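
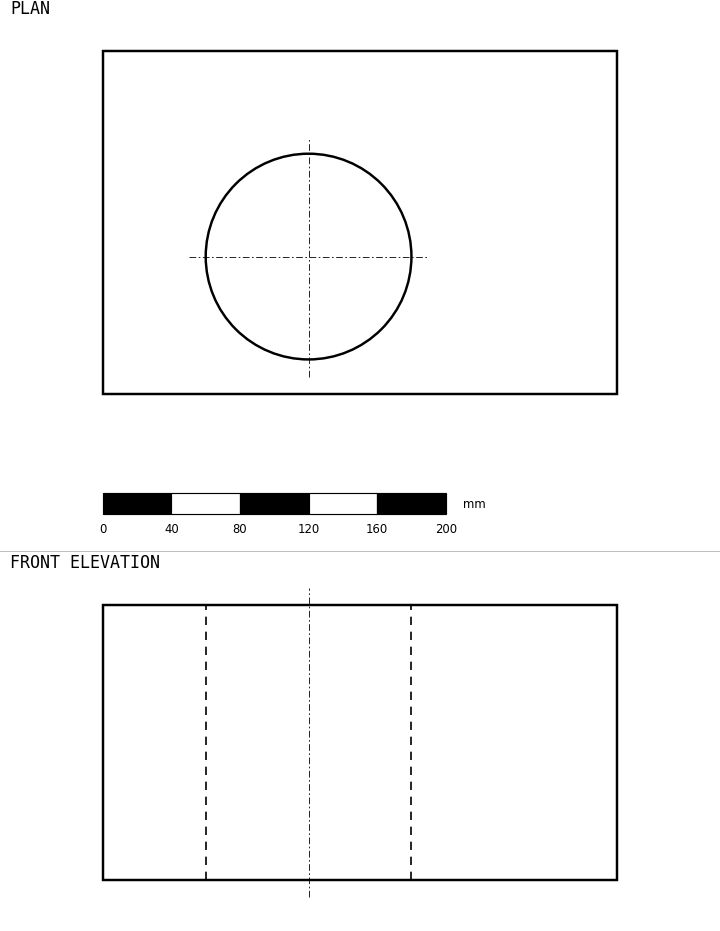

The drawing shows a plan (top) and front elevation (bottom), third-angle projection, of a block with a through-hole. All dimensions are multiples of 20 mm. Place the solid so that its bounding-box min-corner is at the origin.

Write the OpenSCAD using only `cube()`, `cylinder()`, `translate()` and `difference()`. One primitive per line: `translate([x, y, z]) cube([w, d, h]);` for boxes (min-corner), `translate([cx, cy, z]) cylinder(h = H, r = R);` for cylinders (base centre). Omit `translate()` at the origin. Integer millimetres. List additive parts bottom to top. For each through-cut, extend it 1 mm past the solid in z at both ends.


difference() {
  cube([300, 200, 160]);
  translate([120, 80, -1]) cylinder(h = 162, r = 60);
}


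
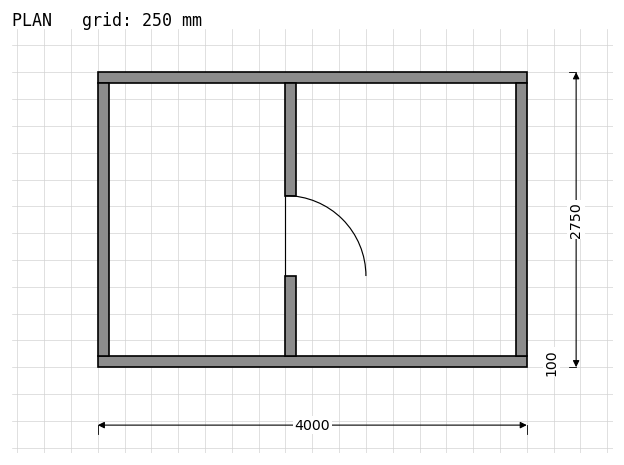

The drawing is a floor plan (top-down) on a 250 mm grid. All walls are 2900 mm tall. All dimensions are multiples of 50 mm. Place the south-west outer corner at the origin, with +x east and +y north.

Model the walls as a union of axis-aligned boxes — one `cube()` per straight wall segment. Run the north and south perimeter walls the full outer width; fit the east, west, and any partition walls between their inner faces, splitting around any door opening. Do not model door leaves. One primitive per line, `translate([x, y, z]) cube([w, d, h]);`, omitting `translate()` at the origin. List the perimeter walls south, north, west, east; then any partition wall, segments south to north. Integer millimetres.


cube([4000, 100, 2900]);
translate([0, 2650, 0]) cube([4000, 100, 2900]);
translate([0, 100, 0]) cube([100, 2550, 2900]);
translate([3900, 100, 0]) cube([100, 2550, 2900]);
translate([1750, 100, 0]) cube([100, 750, 2900]);
translate([1750, 1600, 0]) cube([100, 1050, 2900]);


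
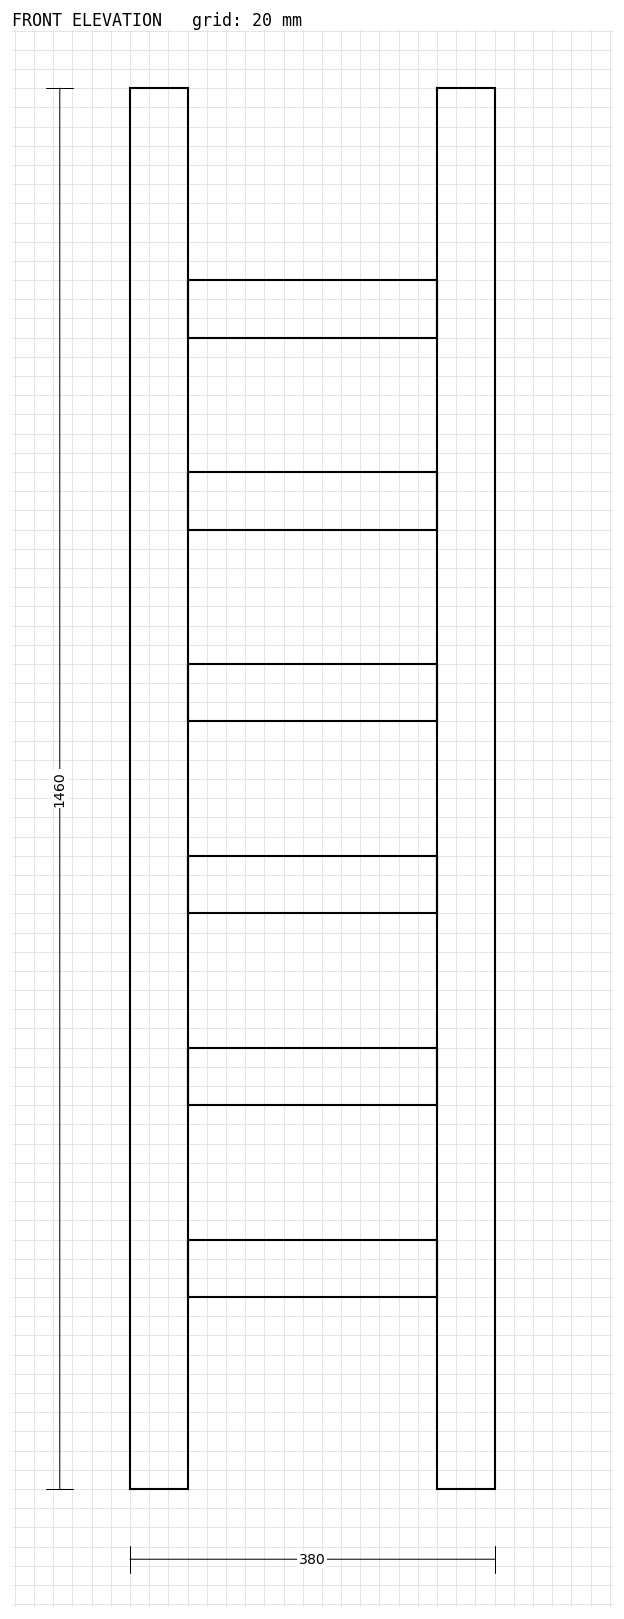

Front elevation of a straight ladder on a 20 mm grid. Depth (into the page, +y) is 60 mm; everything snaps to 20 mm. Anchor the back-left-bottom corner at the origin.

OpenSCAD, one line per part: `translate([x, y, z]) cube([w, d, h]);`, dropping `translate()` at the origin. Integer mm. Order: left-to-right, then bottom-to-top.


cube([60, 60, 1460]);
translate([60, 0, 200]) cube([260, 60, 60]);
translate([60, 0, 400]) cube([260, 60, 60]);
translate([60, 0, 600]) cube([260, 60, 60]);
translate([60, 0, 800]) cube([260, 60, 60]);
translate([60, 0, 1000]) cube([260, 60, 60]);
translate([60, 0, 1200]) cube([260, 60, 60]);
translate([320, 0, 0]) cube([60, 60, 1460]);


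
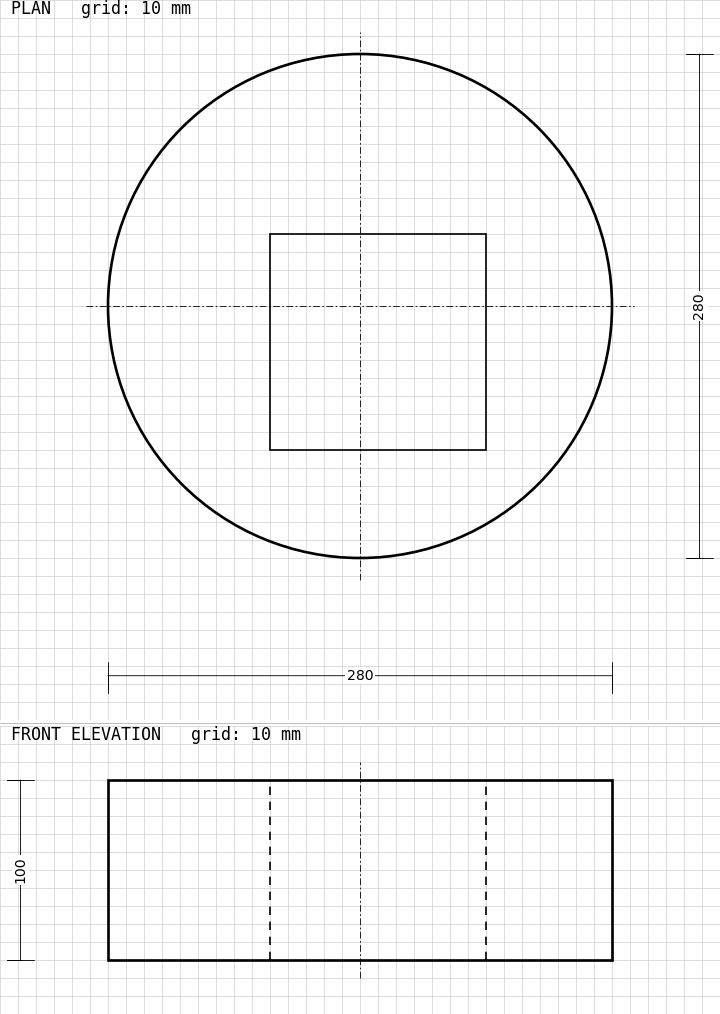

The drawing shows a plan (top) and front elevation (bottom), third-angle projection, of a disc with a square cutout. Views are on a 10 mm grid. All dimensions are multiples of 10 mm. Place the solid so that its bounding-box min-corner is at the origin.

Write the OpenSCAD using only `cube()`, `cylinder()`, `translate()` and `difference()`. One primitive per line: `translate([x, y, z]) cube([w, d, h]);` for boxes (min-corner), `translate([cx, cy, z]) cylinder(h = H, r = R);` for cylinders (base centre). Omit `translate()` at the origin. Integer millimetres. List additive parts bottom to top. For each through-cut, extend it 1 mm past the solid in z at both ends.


difference() {
  translate([140, 140, 0]) cylinder(h = 100, r = 140);
  translate([90, 60, -1]) cube([120, 120, 102]);
}


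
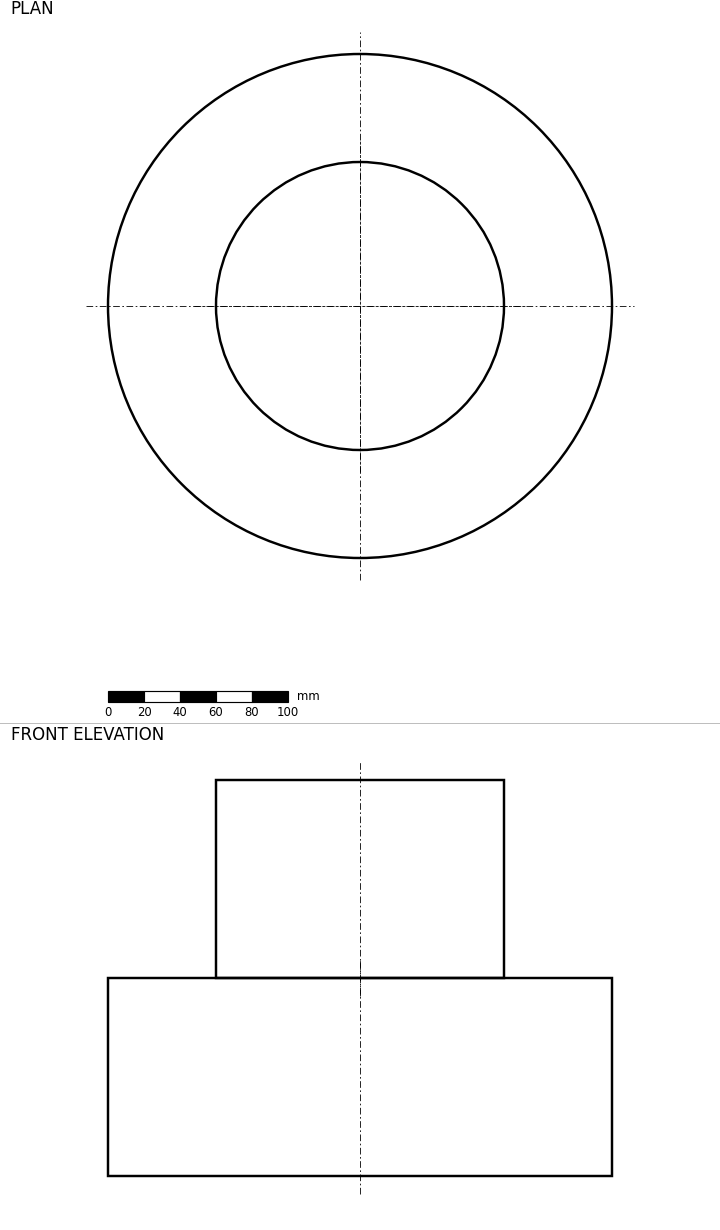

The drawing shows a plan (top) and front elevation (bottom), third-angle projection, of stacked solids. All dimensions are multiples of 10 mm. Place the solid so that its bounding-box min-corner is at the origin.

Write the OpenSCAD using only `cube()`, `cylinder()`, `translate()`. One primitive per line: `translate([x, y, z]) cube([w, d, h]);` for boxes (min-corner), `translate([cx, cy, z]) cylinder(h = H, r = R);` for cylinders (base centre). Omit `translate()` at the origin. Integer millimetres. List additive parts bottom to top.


translate([140, 140, 0]) cylinder(h = 110, r = 140);
translate([140, 140, 110]) cylinder(h = 110, r = 80);


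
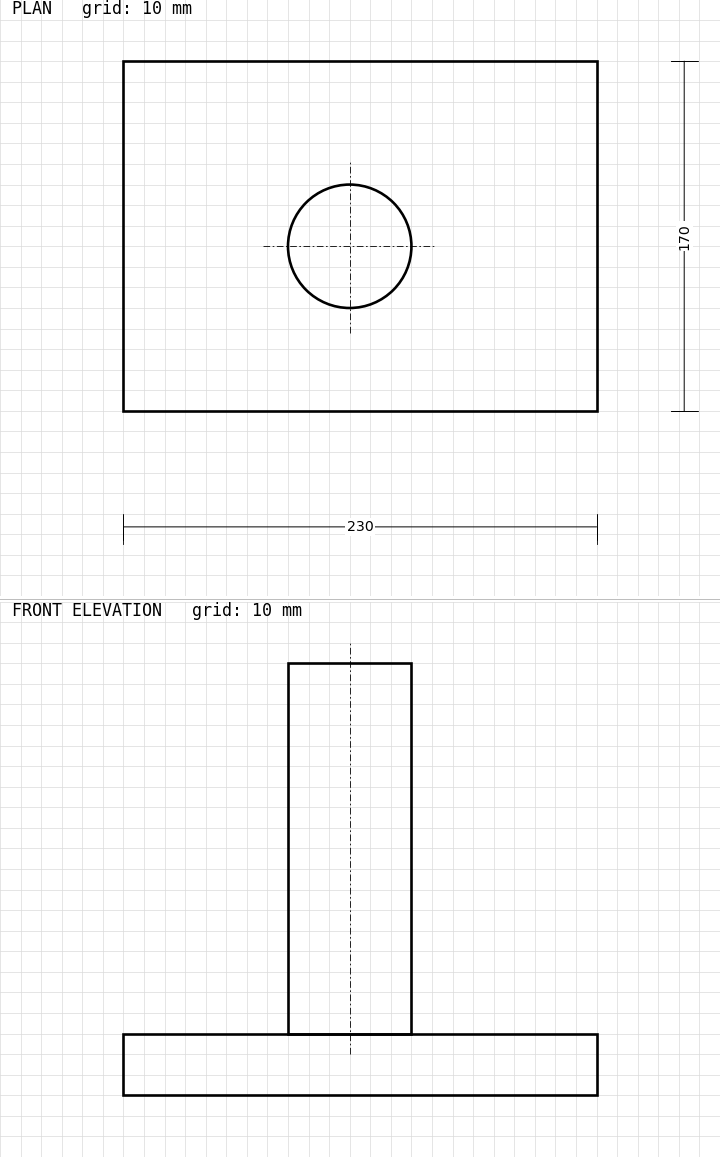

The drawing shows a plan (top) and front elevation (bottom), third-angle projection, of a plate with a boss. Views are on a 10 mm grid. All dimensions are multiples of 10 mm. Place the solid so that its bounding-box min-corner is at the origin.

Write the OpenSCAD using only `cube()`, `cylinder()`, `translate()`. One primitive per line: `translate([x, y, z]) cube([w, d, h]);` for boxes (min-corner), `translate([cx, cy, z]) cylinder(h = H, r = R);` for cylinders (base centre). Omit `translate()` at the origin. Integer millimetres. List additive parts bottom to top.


cube([230, 170, 30]);
translate([110, 80, 30]) cylinder(h = 180, r = 30);


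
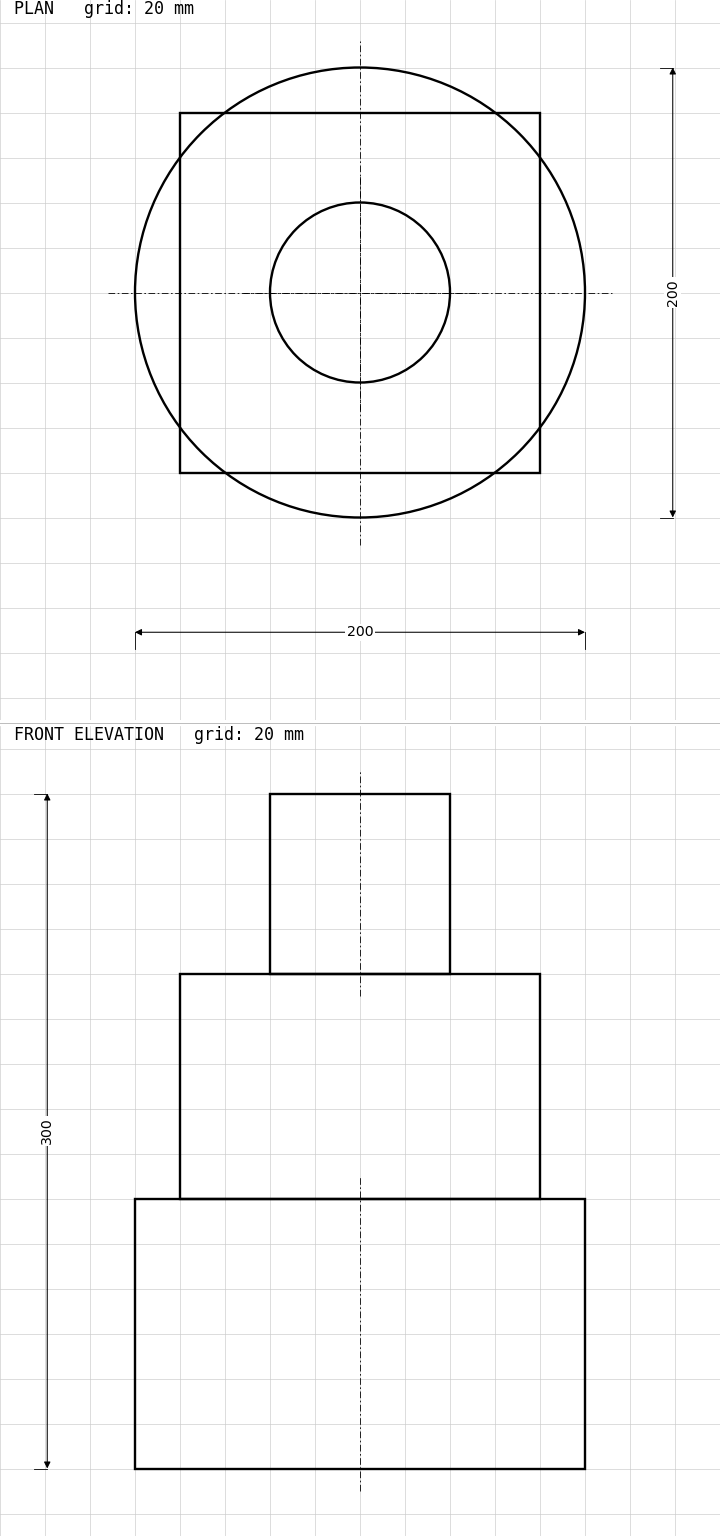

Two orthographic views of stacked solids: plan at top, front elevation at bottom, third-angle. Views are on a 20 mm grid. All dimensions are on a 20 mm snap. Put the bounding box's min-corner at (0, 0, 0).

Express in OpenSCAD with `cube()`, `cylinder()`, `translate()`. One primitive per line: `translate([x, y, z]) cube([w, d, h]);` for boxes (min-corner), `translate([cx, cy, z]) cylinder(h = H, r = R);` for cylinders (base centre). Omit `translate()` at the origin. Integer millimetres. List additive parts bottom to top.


translate([100, 100, 0]) cylinder(h = 120, r = 100);
translate([20, 20, 120]) cube([160, 160, 100]);
translate([100, 100, 220]) cylinder(h = 80, r = 40);


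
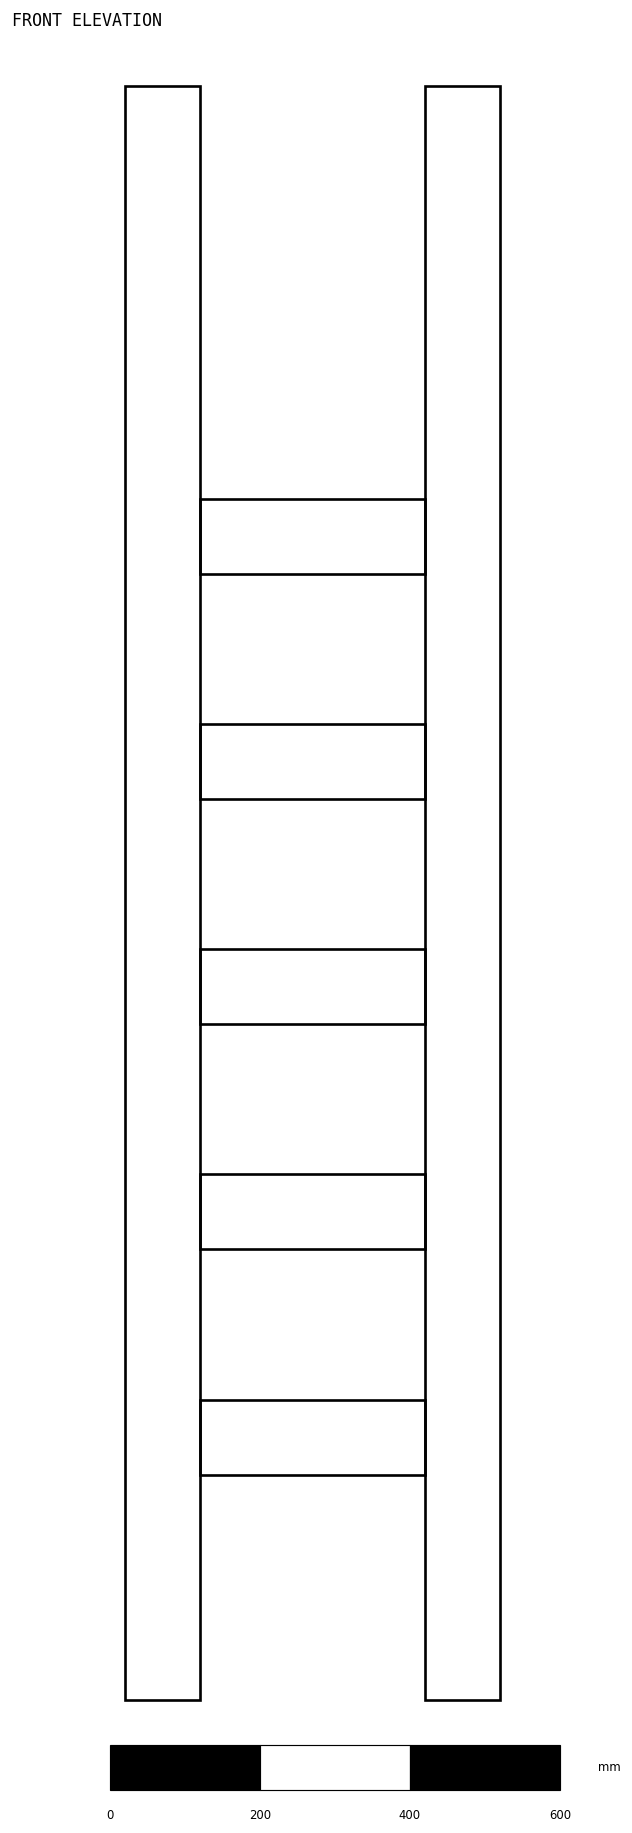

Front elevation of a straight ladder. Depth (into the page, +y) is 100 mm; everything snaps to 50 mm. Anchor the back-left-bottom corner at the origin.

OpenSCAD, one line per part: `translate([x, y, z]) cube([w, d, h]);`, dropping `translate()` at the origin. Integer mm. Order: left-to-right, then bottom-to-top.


cube([100, 100, 2150]);
translate([100, 0, 300]) cube([300, 100, 100]);
translate([100, 0, 600]) cube([300, 100, 100]);
translate([100, 0, 900]) cube([300, 100, 100]);
translate([100, 0, 1200]) cube([300, 100, 100]);
translate([100, 0, 1500]) cube([300, 100, 100]);
translate([400, 0, 0]) cube([100, 100, 2150]);


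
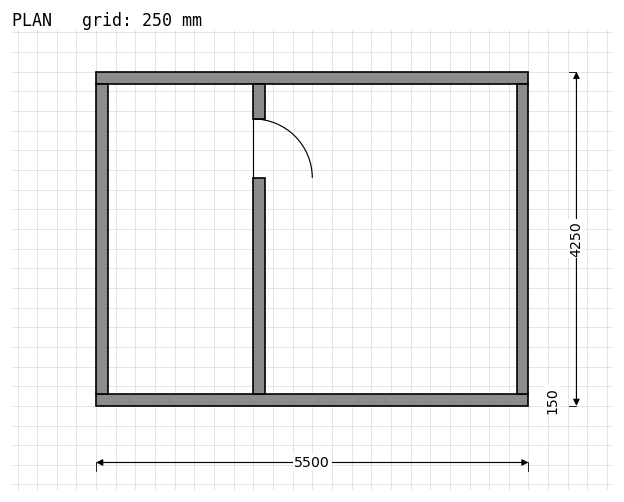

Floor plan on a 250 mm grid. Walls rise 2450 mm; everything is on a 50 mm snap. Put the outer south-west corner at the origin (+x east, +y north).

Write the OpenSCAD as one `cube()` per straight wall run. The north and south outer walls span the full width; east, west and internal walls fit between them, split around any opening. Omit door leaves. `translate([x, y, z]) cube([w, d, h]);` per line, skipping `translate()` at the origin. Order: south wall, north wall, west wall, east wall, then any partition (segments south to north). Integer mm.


cube([5500, 150, 2450]);
translate([0, 4100, 0]) cube([5500, 150, 2450]);
translate([0, 150, 0]) cube([150, 3950, 2450]);
translate([5350, 150, 0]) cube([150, 3950, 2450]);
translate([2000, 150, 0]) cube([150, 2750, 2450]);
translate([2000, 3650, 0]) cube([150, 450, 2450]);


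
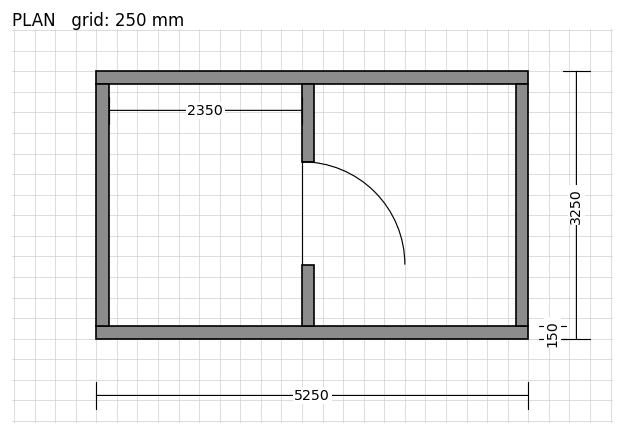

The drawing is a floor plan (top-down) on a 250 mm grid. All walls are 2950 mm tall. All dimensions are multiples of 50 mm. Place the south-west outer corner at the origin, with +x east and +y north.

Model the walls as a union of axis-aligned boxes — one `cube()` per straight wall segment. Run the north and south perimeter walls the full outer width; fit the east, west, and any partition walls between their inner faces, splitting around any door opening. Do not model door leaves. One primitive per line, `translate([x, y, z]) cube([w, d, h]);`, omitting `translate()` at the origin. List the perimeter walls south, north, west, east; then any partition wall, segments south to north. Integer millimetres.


cube([5250, 150, 2950]);
translate([0, 3100, 0]) cube([5250, 150, 2950]);
translate([0, 150, 0]) cube([150, 2950, 2950]);
translate([5100, 150, 0]) cube([150, 2950, 2950]);
translate([2500, 150, 0]) cube([150, 750, 2950]);
translate([2500, 2150, 0]) cube([150, 950, 2950]);


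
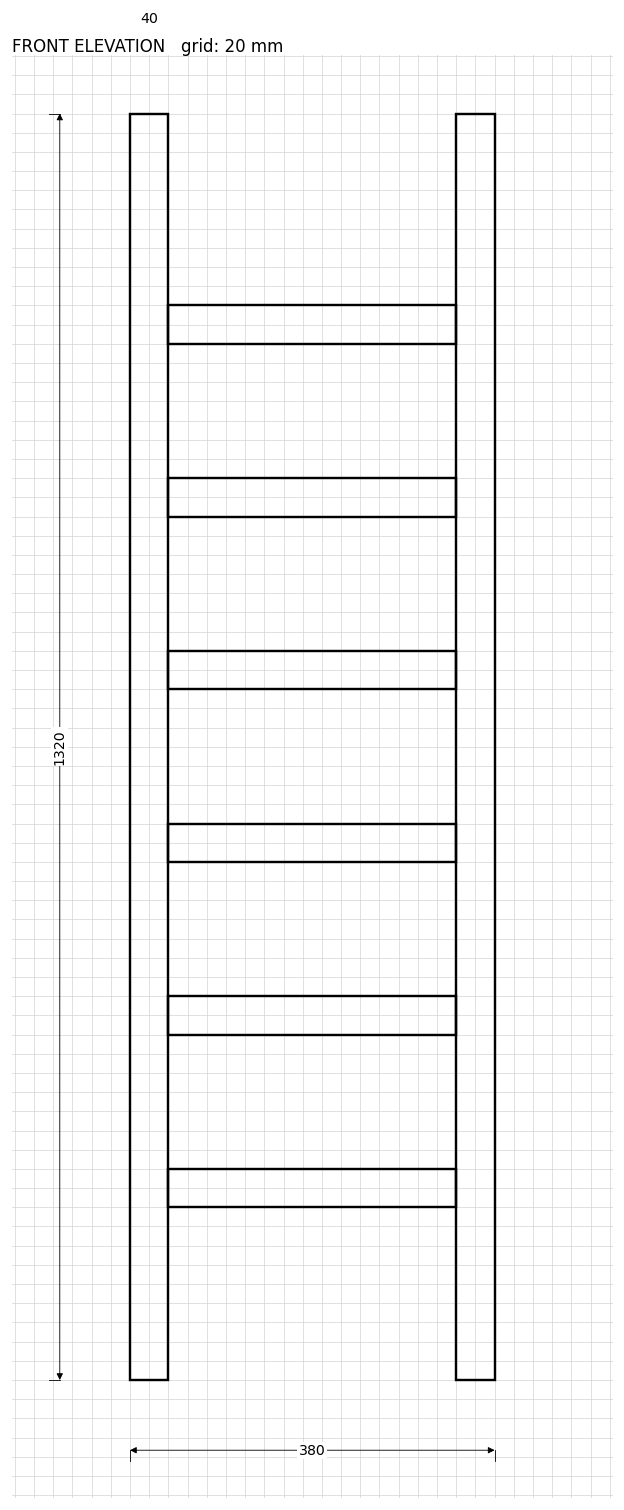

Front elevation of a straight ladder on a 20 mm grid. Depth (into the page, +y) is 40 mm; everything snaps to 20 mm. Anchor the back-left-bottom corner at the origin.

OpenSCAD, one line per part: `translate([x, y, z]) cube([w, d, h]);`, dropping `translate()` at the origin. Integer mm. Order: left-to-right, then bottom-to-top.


cube([40, 40, 1320]);
translate([40, 0, 180]) cube([300, 40, 40]);
translate([40, 0, 360]) cube([300, 40, 40]);
translate([40, 0, 540]) cube([300, 40, 40]);
translate([40, 0, 720]) cube([300, 40, 40]);
translate([40, 0, 900]) cube([300, 40, 40]);
translate([40, 0, 1080]) cube([300, 40, 40]);
translate([340, 0, 0]) cube([40, 40, 1320]);


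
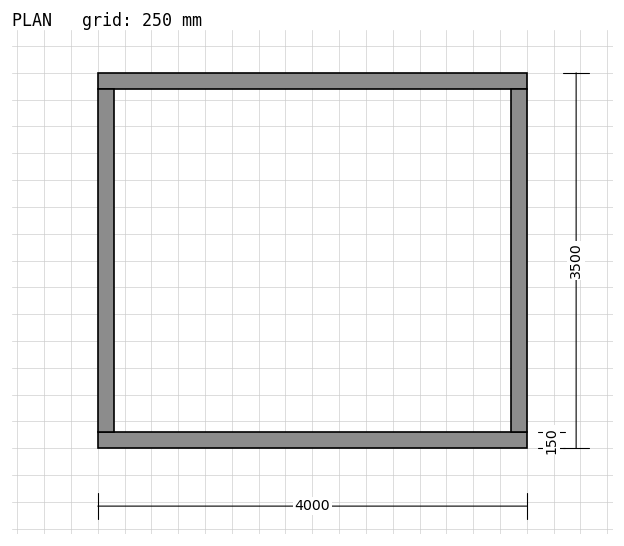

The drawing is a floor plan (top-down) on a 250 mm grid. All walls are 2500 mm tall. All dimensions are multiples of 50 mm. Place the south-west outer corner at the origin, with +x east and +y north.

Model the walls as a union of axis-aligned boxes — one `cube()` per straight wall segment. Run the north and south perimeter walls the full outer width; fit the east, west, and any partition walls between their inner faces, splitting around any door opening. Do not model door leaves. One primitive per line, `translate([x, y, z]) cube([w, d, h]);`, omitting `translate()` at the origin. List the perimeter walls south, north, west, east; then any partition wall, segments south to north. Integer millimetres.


cube([4000, 150, 2500]);
translate([0, 3350, 0]) cube([4000, 150, 2500]);
translate([0, 150, 0]) cube([150, 3200, 2500]);
translate([3850, 150, 0]) cube([150, 3200, 2500]);


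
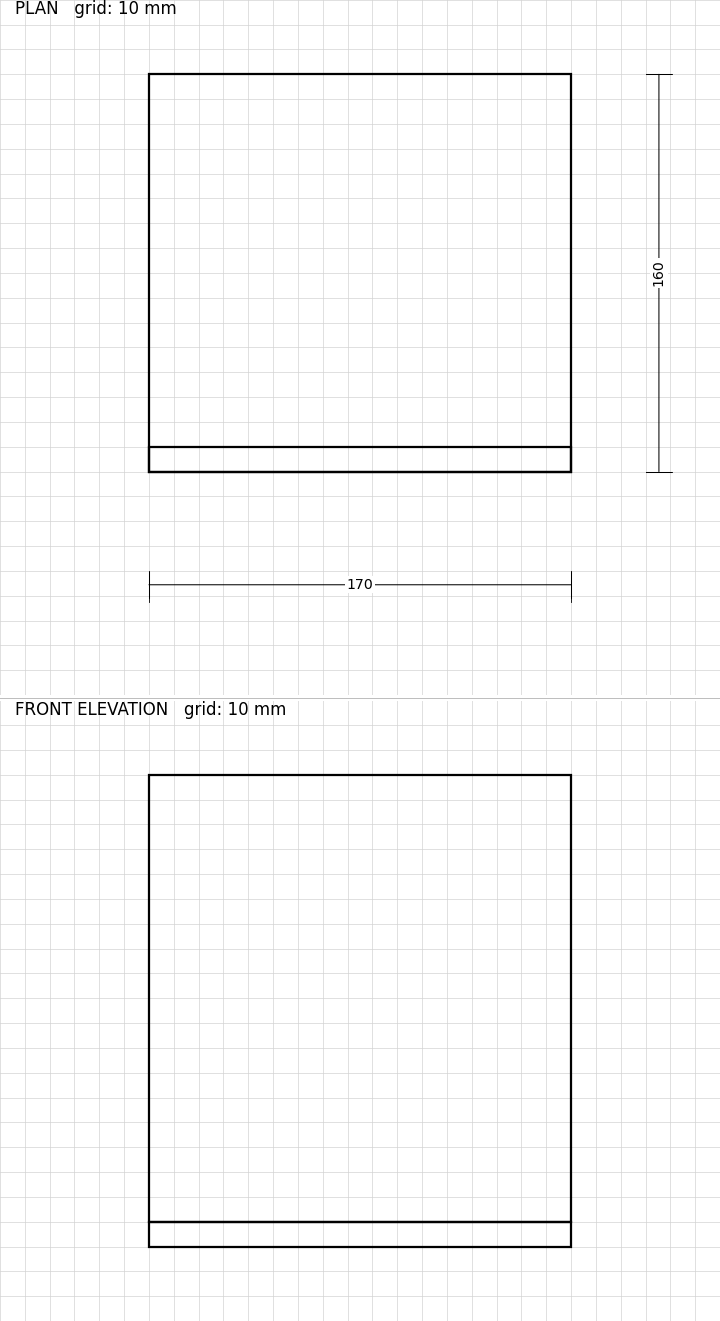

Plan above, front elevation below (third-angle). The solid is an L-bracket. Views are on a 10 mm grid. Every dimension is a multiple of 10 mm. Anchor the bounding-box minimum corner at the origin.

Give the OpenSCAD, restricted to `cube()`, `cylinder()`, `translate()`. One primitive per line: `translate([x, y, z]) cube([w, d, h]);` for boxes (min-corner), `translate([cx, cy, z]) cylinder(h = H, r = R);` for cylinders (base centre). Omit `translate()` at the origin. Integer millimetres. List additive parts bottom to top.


cube([170, 160, 10]);
translate([0, 0, 10]) cube([170, 10, 180]);


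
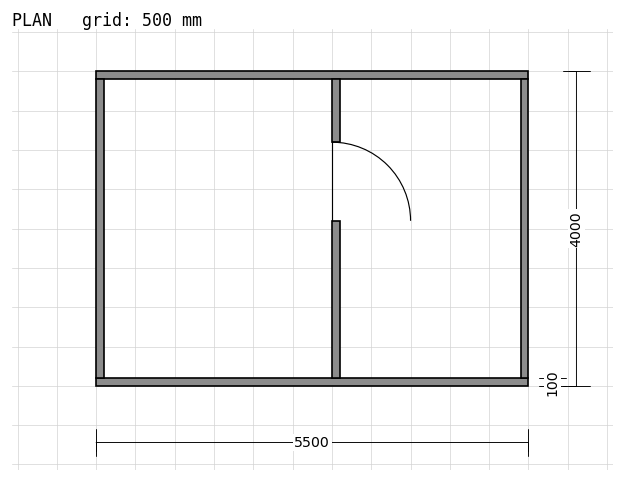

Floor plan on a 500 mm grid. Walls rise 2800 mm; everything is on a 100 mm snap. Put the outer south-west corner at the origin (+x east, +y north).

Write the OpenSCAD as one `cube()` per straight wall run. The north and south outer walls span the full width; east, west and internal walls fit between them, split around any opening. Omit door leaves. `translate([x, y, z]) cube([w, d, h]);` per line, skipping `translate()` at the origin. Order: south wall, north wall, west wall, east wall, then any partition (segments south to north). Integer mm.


cube([5500, 100, 2800]);
translate([0, 3900, 0]) cube([5500, 100, 2800]);
translate([0, 100, 0]) cube([100, 3800, 2800]);
translate([5400, 100, 0]) cube([100, 3800, 2800]);
translate([3000, 100, 0]) cube([100, 2000, 2800]);
translate([3000, 3100, 0]) cube([100, 800, 2800]);


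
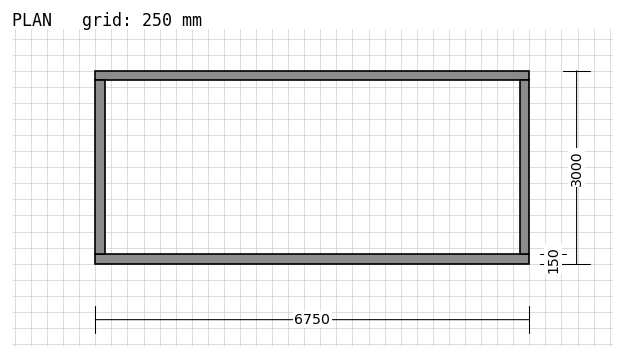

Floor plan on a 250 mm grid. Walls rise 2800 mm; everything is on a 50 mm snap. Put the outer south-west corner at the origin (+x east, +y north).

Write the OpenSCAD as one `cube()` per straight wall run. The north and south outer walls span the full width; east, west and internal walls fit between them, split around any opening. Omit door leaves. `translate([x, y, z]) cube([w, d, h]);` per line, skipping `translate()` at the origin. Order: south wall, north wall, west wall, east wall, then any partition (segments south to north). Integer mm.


cube([6750, 150, 2800]);
translate([0, 2850, 0]) cube([6750, 150, 2800]);
translate([0, 150, 0]) cube([150, 2700, 2800]);
translate([6600, 150, 0]) cube([150, 2700, 2800]);


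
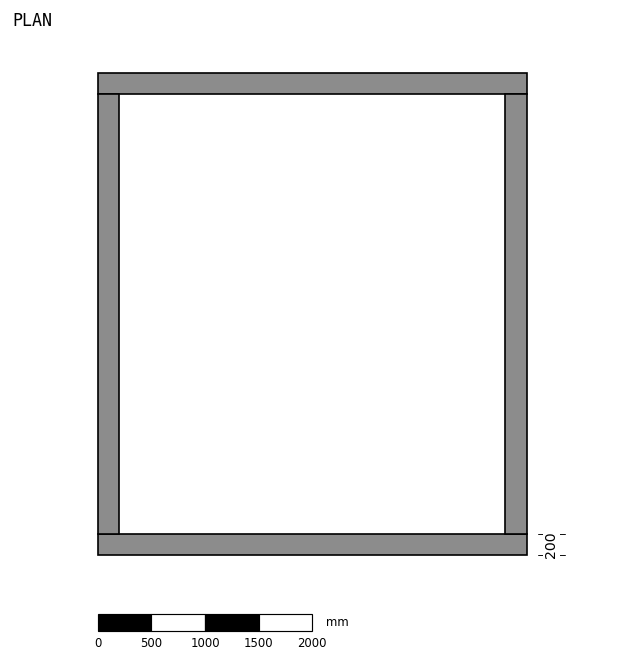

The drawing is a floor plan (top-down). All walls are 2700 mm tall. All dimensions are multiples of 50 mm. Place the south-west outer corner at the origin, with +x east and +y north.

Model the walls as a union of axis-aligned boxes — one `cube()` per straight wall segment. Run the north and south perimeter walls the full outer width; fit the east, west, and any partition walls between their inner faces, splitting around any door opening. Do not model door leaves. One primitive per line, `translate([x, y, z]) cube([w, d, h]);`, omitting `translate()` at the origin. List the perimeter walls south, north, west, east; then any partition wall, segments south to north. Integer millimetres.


cube([4000, 200, 2700]);
translate([0, 4300, 0]) cube([4000, 200, 2700]);
translate([0, 200, 0]) cube([200, 4100, 2700]);
translate([3800, 200, 0]) cube([200, 4100, 2700]);


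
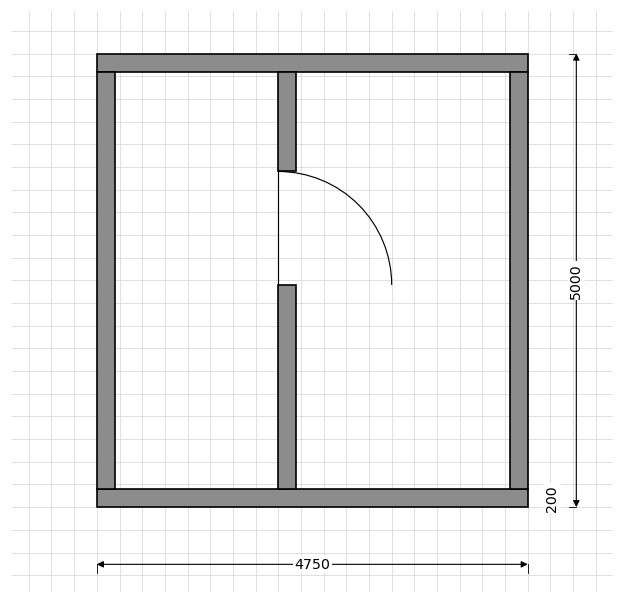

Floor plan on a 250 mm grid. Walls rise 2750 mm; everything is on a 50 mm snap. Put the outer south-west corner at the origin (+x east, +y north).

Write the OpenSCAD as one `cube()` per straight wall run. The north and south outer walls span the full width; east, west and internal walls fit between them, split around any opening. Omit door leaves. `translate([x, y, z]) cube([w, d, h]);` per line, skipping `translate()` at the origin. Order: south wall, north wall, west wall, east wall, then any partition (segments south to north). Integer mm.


cube([4750, 200, 2750]);
translate([0, 4800, 0]) cube([4750, 200, 2750]);
translate([0, 200, 0]) cube([200, 4600, 2750]);
translate([4550, 200, 0]) cube([200, 4600, 2750]);
translate([2000, 200, 0]) cube([200, 2250, 2750]);
translate([2000, 3700, 0]) cube([200, 1100, 2750]);


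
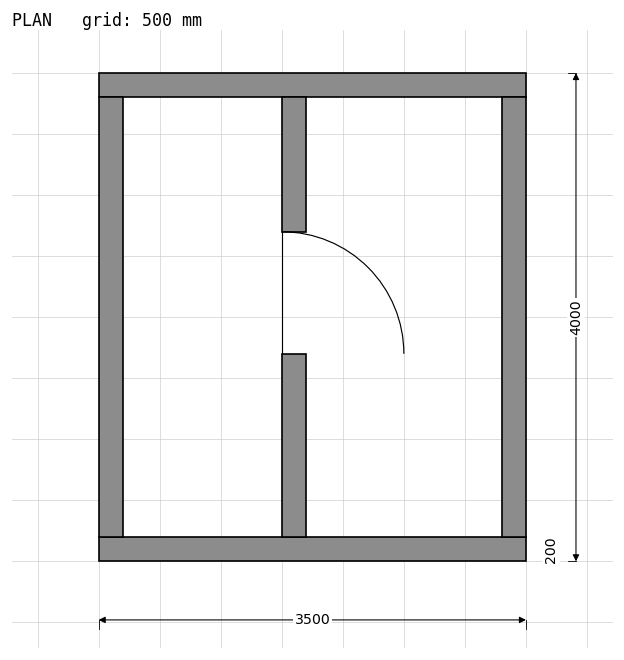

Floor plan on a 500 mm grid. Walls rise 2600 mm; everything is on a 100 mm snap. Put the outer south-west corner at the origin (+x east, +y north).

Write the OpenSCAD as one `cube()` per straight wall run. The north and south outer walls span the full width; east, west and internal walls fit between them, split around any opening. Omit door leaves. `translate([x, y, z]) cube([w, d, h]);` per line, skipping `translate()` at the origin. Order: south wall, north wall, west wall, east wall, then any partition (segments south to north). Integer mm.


cube([3500, 200, 2600]);
translate([0, 3800, 0]) cube([3500, 200, 2600]);
translate([0, 200, 0]) cube([200, 3600, 2600]);
translate([3300, 200, 0]) cube([200, 3600, 2600]);
translate([1500, 200, 0]) cube([200, 1500, 2600]);
translate([1500, 2700, 0]) cube([200, 1100, 2600]);


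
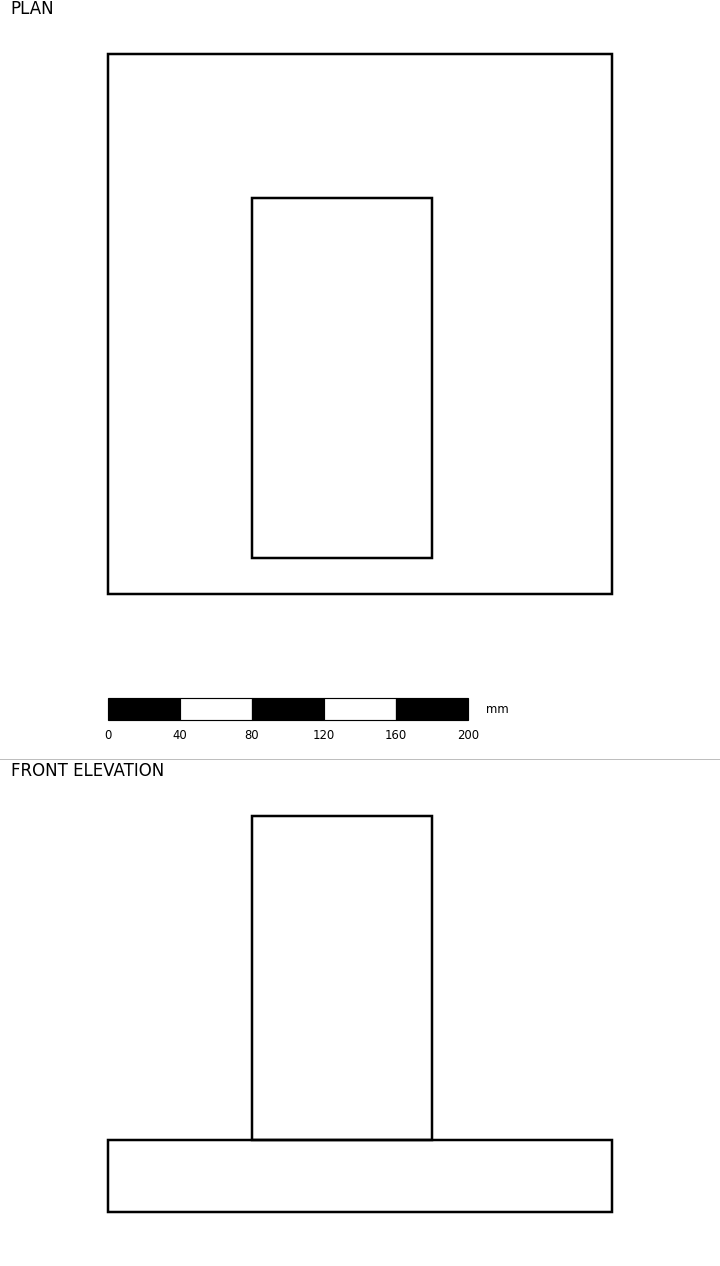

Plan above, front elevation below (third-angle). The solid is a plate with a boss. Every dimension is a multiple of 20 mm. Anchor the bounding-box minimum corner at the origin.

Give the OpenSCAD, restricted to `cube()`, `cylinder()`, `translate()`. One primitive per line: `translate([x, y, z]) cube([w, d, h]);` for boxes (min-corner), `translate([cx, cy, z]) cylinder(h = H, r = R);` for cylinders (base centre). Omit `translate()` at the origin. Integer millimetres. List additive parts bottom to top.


cube([280, 300, 40]);
translate([80, 20, 40]) cube([100, 200, 180]);


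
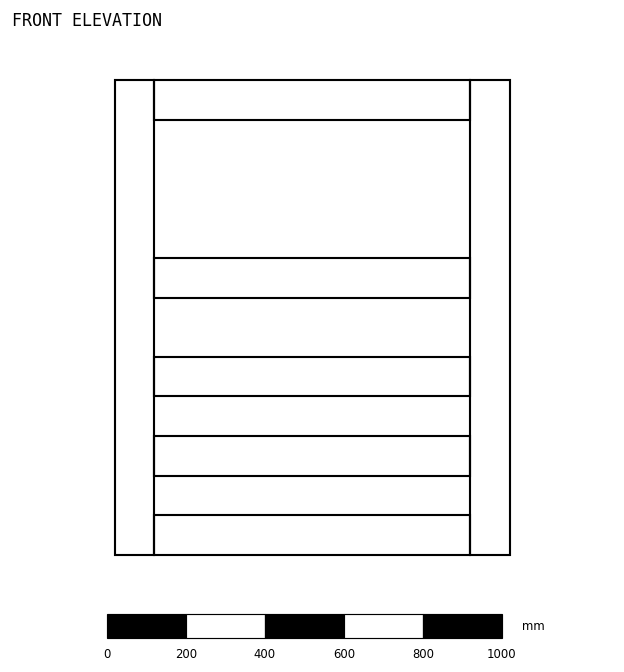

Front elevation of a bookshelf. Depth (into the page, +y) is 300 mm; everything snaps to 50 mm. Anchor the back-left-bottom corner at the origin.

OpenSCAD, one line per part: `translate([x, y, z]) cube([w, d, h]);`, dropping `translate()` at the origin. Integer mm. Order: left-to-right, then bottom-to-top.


cube([100, 300, 1200]);
translate([100, 0, 0]) cube([800, 300, 100]);
translate([100, 0, 200]) cube([800, 300, 100]);
translate([100, 0, 400]) cube([800, 300, 100]);
translate([100, 0, 650]) cube([800, 300, 100]);
translate([100, 0, 1100]) cube([800, 300, 100]);
translate([900, 0, 0]) cube([100, 300, 1200]);


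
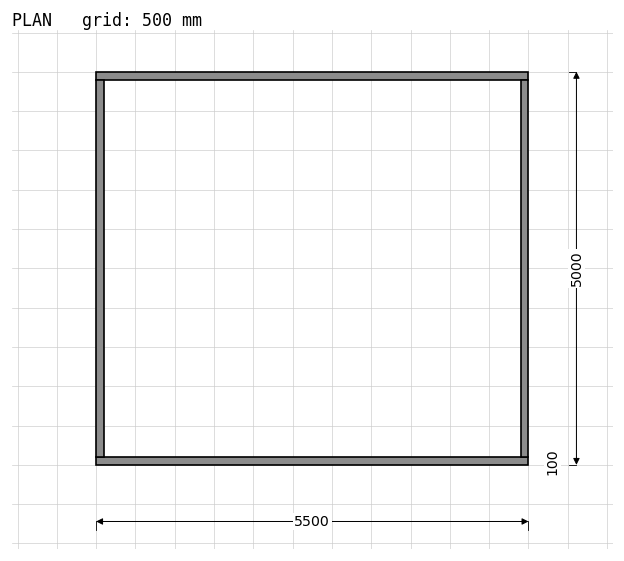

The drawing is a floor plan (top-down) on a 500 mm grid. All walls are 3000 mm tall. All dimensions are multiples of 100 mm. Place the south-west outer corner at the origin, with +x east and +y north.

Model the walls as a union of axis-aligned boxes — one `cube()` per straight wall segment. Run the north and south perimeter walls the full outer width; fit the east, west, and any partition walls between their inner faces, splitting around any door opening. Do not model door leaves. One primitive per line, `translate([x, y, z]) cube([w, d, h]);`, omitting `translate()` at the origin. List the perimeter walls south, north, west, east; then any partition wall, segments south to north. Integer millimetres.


cube([5500, 100, 3000]);
translate([0, 4900, 0]) cube([5500, 100, 3000]);
translate([0, 100, 0]) cube([100, 4800, 3000]);
translate([5400, 100, 0]) cube([100, 4800, 3000]);


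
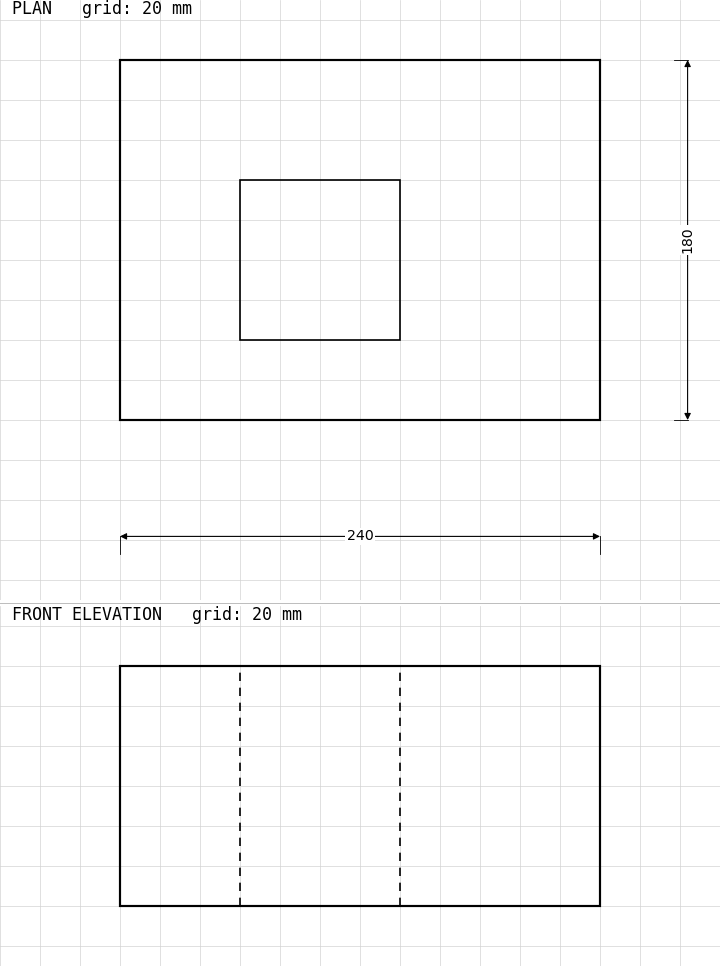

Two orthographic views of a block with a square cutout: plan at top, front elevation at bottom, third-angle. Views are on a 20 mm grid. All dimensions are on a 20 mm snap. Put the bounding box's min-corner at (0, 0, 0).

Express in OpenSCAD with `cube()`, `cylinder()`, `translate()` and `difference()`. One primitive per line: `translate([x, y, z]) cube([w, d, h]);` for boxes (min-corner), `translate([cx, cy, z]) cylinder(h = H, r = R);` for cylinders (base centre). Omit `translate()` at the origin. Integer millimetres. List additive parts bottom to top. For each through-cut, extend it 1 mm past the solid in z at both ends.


difference() {
  cube([240, 180, 120]);
  translate([60, 40, -1]) cube([80, 80, 122]);
}


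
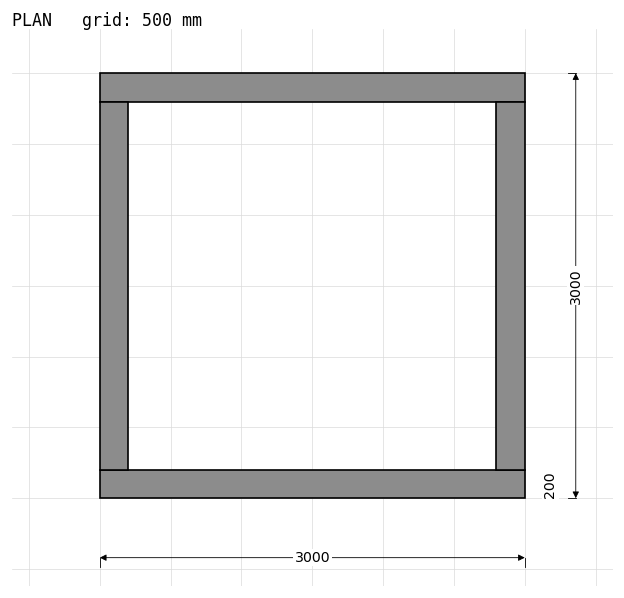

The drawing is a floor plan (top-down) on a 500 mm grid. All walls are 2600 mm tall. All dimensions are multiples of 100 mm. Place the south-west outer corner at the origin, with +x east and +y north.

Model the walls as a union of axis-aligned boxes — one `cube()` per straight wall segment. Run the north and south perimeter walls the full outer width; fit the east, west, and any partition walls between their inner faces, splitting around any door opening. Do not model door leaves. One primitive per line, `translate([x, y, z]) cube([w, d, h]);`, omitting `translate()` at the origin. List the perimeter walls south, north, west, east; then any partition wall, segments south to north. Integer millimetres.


cube([3000, 200, 2600]);
translate([0, 2800, 0]) cube([3000, 200, 2600]);
translate([0, 200, 0]) cube([200, 2600, 2600]);
translate([2800, 200, 0]) cube([200, 2600, 2600]);


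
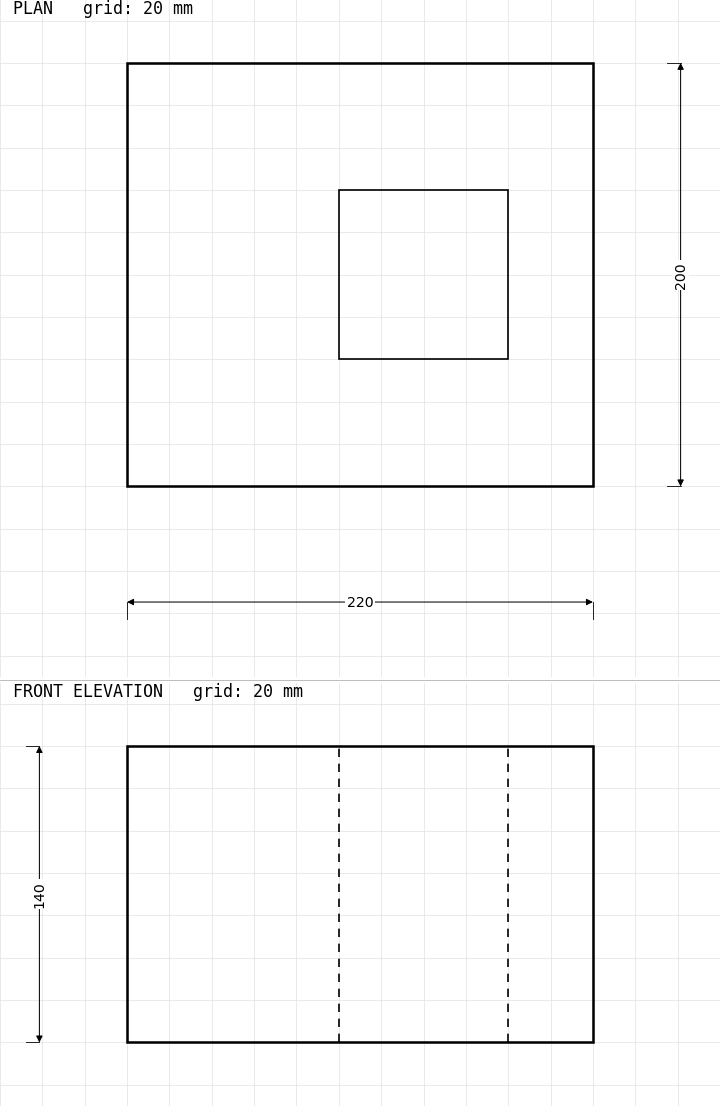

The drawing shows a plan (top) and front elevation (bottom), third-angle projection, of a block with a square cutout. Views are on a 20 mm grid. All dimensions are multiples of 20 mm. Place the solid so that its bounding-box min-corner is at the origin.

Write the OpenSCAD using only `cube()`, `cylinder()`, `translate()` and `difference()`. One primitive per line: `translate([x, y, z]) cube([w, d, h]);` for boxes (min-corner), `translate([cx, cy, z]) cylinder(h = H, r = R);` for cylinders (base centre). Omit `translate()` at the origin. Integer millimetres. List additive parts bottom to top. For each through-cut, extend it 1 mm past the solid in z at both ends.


difference() {
  cube([220, 200, 140]);
  translate([100, 60, -1]) cube([80, 80, 142]);
}


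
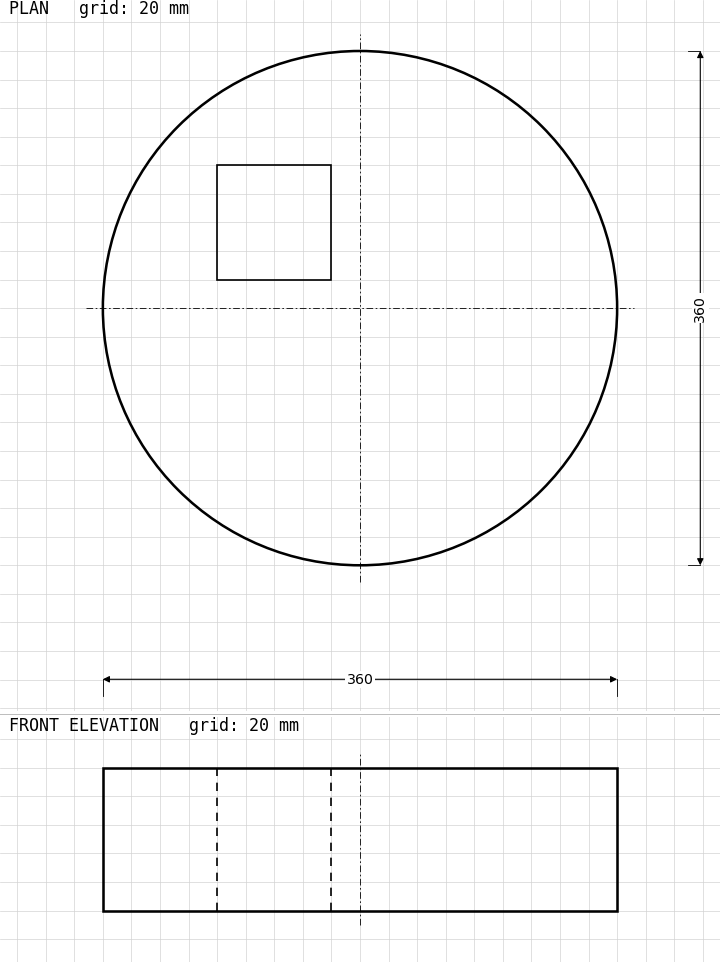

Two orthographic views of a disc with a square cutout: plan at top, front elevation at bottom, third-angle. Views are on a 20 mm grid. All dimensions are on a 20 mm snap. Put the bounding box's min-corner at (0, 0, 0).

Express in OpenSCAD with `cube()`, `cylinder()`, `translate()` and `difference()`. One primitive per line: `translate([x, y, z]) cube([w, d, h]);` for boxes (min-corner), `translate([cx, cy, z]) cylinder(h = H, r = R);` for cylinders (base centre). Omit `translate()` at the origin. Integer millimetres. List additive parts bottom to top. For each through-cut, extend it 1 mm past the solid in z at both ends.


difference() {
  translate([180, 180, 0]) cylinder(h = 100, r = 180);
  translate([80, 200, -1]) cube([80, 80, 102]);
}


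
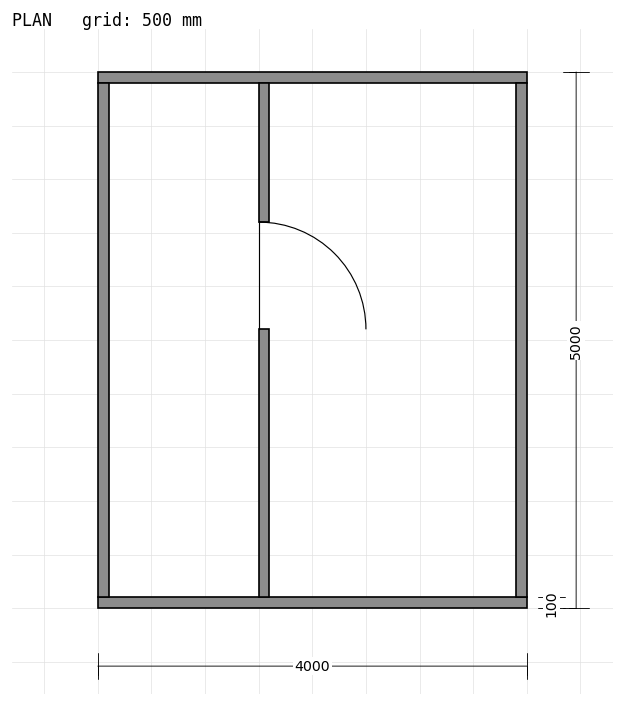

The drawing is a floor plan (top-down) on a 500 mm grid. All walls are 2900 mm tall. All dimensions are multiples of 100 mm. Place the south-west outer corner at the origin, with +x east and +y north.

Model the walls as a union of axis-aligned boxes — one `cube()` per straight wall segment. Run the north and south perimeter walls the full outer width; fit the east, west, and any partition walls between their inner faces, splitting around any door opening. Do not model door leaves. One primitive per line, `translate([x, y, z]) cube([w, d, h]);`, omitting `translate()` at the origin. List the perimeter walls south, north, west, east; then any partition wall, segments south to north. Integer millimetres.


cube([4000, 100, 2900]);
translate([0, 4900, 0]) cube([4000, 100, 2900]);
translate([0, 100, 0]) cube([100, 4800, 2900]);
translate([3900, 100, 0]) cube([100, 4800, 2900]);
translate([1500, 100, 0]) cube([100, 2500, 2900]);
translate([1500, 3600, 0]) cube([100, 1300, 2900]);


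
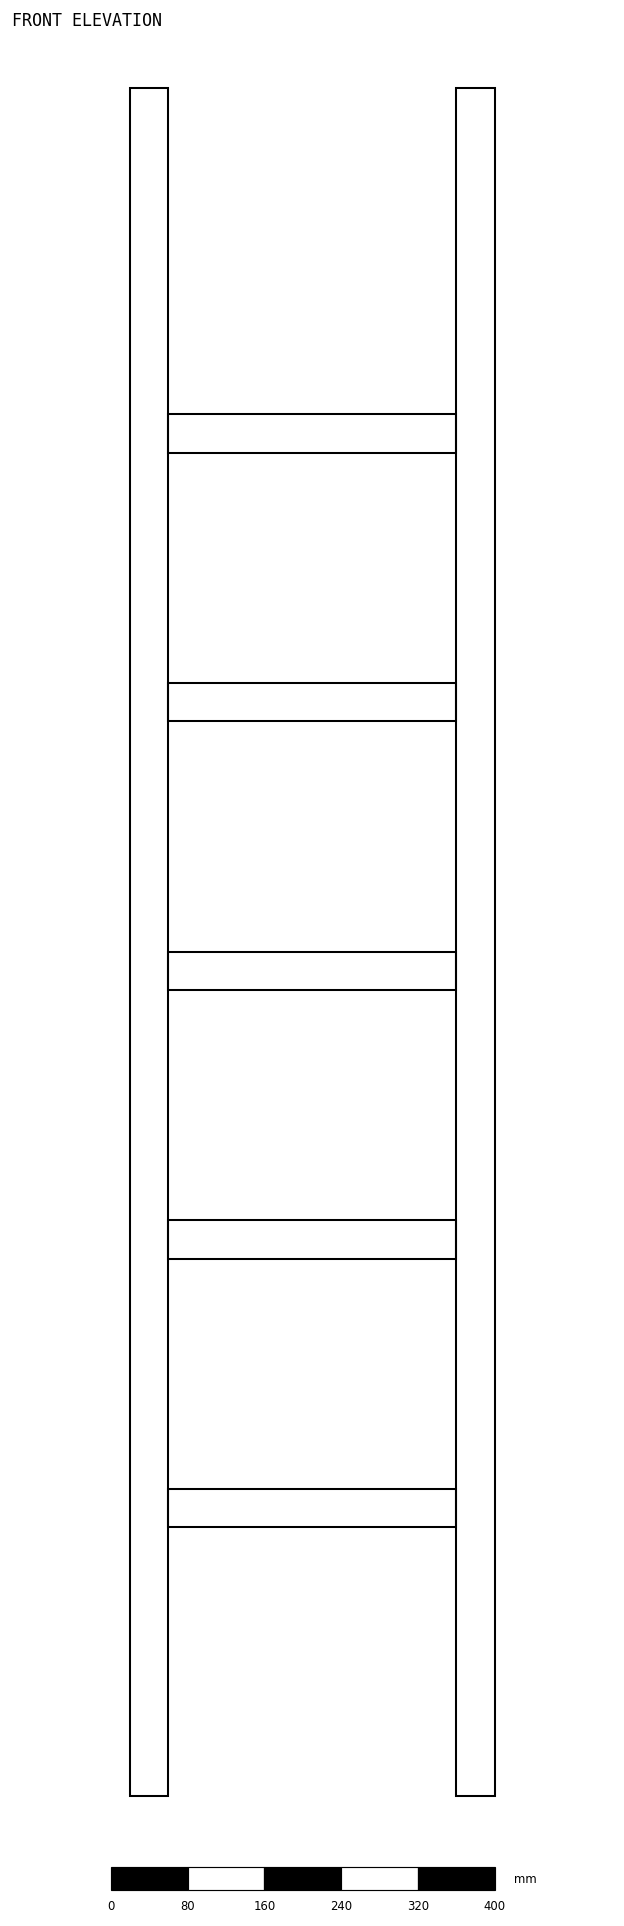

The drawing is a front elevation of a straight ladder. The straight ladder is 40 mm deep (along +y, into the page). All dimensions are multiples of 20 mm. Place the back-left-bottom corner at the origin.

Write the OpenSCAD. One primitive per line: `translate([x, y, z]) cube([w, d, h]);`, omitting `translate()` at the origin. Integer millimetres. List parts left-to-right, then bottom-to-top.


cube([40, 40, 1780]);
translate([40, 0, 280]) cube([300, 40, 40]);
translate([40, 0, 560]) cube([300, 40, 40]);
translate([40, 0, 840]) cube([300, 40, 40]);
translate([40, 0, 1120]) cube([300, 40, 40]);
translate([40, 0, 1400]) cube([300, 40, 40]);
translate([340, 0, 0]) cube([40, 40, 1780]);


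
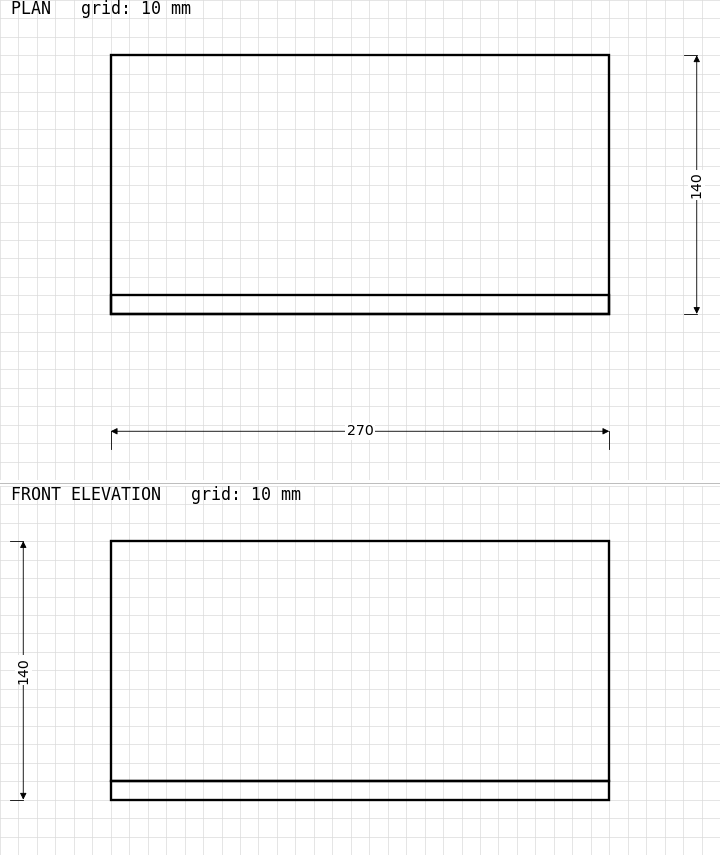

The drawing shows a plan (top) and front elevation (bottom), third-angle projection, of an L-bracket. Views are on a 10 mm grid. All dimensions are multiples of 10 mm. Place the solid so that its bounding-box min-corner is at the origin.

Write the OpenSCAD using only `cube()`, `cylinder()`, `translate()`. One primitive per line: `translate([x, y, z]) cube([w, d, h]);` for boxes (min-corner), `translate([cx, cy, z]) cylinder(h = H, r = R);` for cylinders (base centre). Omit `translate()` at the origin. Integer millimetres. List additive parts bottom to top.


cube([270, 140, 10]);
translate([0, 0, 10]) cube([270, 10, 130]);


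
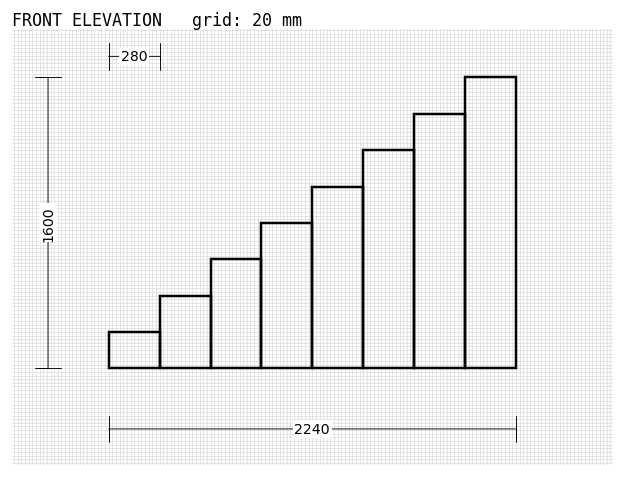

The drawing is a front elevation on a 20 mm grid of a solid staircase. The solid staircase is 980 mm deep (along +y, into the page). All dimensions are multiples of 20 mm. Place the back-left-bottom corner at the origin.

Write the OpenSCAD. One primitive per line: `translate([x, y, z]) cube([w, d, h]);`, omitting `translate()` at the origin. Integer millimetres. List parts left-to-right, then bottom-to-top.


cube([280, 980, 200]);
translate([280, 0, 0]) cube([280, 980, 400]);
translate([560, 0, 0]) cube([280, 980, 600]);
translate([840, 0, 0]) cube([280, 980, 800]);
translate([1120, 0, 0]) cube([280, 980, 1000]);
translate([1400, 0, 0]) cube([280, 980, 1200]);
translate([1680, 0, 0]) cube([280, 980, 1400]);
translate([1960, 0, 0]) cube([280, 980, 1600]);


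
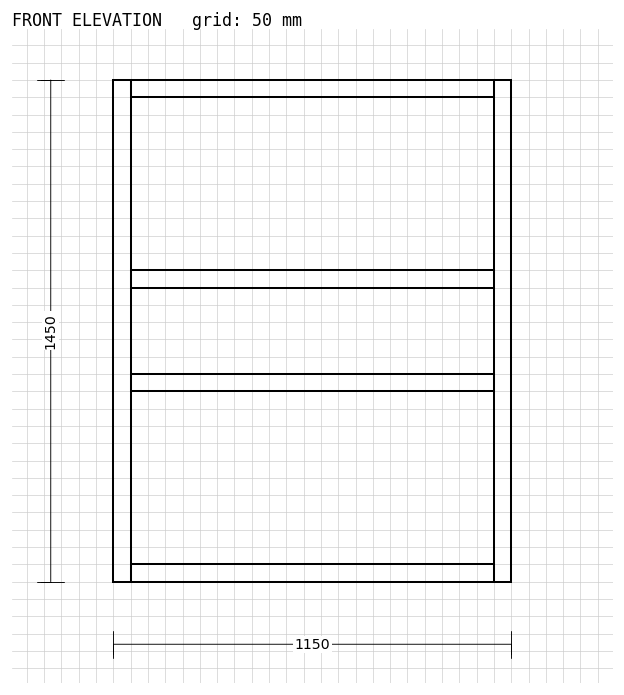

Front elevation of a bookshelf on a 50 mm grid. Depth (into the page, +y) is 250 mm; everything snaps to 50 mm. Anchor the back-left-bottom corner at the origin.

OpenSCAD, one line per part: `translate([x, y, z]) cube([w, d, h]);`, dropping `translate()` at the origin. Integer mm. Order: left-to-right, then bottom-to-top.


cube([50, 250, 1450]);
translate([50, 0, 0]) cube([1050, 250, 50]);
translate([50, 0, 550]) cube([1050, 250, 50]);
translate([50, 0, 850]) cube([1050, 250, 50]);
translate([50, 0, 1400]) cube([1050, 250, 50]);
translate([1100, 0, 0]) cube([50, 250, 1450]);


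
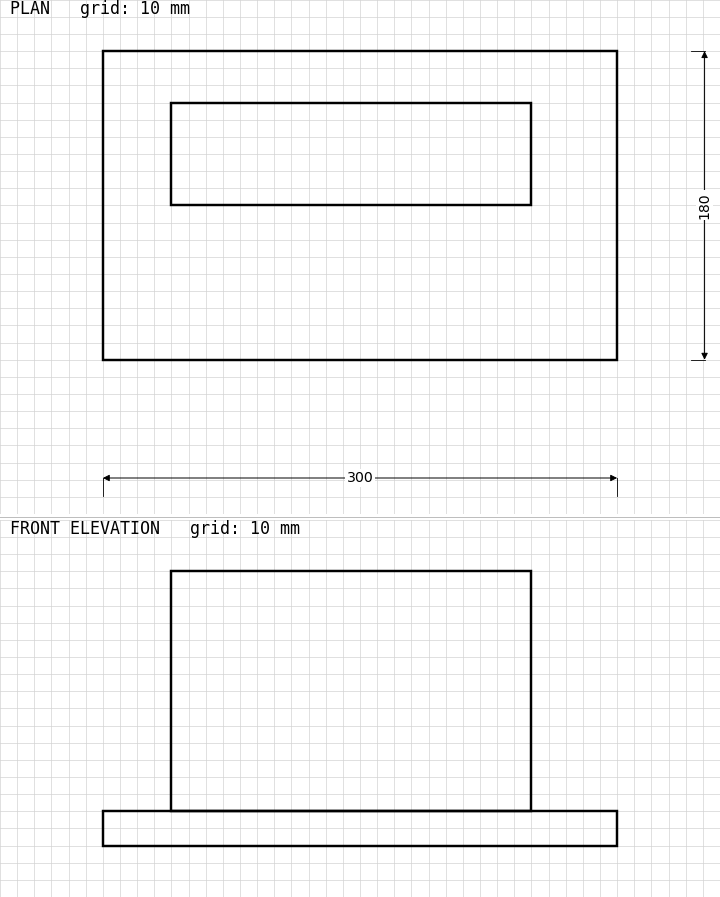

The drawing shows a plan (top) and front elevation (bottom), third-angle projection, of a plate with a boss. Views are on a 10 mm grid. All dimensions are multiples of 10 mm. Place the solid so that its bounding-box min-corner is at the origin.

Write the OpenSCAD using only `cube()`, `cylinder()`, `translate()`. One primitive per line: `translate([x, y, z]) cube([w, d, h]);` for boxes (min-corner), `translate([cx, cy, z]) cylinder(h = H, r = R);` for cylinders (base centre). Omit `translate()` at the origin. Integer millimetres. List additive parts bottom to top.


cube([300, 180, 20]);
translate([40, 90, 20]) cube([210, 60, 140]);


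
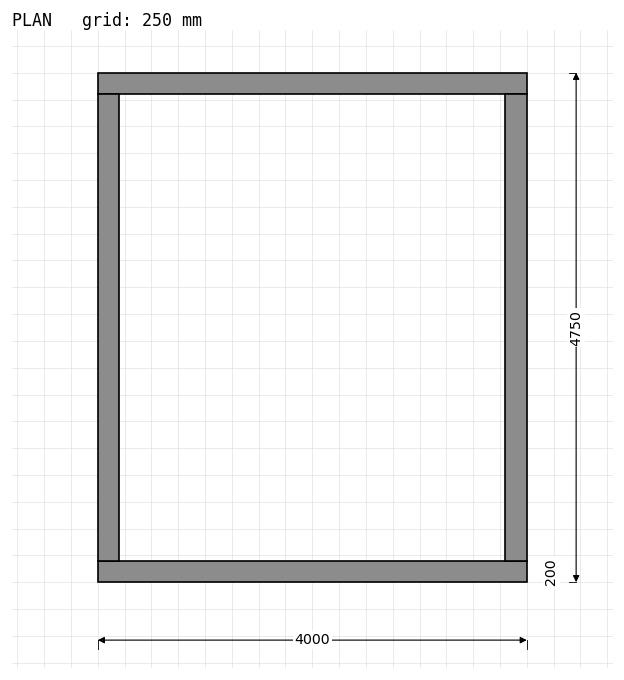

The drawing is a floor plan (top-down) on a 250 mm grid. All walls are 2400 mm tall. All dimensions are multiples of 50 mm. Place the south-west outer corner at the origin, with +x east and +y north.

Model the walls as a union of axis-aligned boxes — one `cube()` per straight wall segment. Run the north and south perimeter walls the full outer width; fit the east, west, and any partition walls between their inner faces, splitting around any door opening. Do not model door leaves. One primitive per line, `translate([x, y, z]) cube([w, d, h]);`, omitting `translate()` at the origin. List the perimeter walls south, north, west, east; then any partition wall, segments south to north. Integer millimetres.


cube([4000, 200, 2400]);
translate([0, 4550, 0]) cube([4000, 200, 2400]);
translate([0, 200, 0]) cube([200, 4350, 2400]);
translate([3800, 200, 0]) cube([200, 4350, 2400]);


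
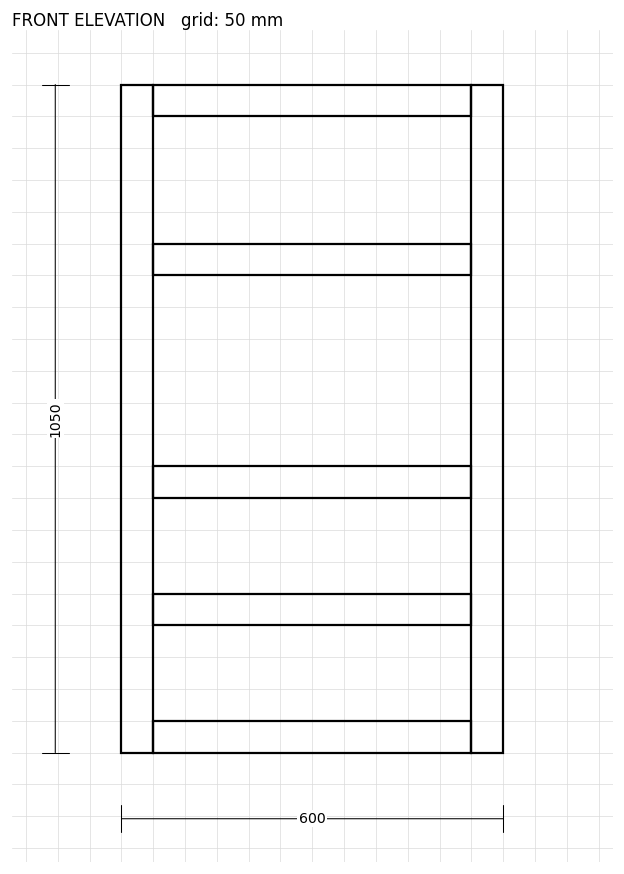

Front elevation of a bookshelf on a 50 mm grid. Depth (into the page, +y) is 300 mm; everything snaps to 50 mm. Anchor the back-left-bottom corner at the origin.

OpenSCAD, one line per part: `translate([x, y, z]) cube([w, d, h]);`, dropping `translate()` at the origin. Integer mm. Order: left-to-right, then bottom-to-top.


cube([50, 300, 1050]);
translate([50, 0, 0]) cube([500, 300, 50]);
translate([50, 0, 200]) cube([500, 300, 50]);
translate([50, 0, 400]) cube([500, 300, 50]);
translate([50, 0, 750]) cube([500, 300, 50]);
translate([50, 0, 1000]) cube([500, 300, 50]);
translate([550, 0, 0]) cube([50, 300, 1050]);


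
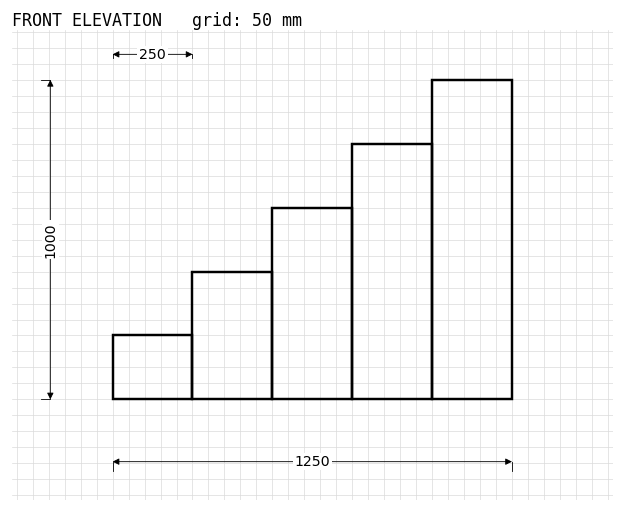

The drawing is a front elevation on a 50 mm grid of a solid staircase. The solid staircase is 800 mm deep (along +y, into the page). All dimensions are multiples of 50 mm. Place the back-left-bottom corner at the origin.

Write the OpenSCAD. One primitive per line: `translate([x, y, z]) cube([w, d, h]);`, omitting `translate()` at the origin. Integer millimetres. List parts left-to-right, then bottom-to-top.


cube([250, 800, 200]);
translate([250, 0, 0]) cube([250, 800, 400]);
translate([500, 0, 0]) cube([250, 800, 600]);
translate([750, 0, 0]) cube([250, 800, 800]);
translate([1000, 0, 0]) cube([250, 800, 1000]);


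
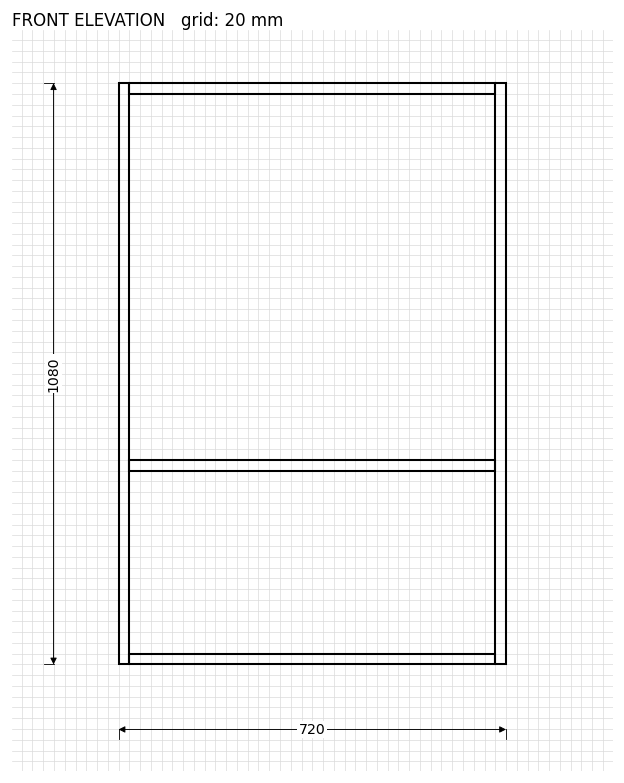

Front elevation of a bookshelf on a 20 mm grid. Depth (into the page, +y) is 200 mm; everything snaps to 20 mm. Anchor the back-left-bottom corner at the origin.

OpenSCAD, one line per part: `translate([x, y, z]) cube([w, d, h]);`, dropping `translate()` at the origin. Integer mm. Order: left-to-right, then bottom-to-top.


cube([20, 200, 1080]);
translate([20, 0, 0]) cube([680, 200, 20]);
translate([20, 0, 360]) cube([680, 200, 20]);
translate([20, 0, 1060]) cube([680, 200, 20]);
translate([700, 0, 0]) cube([20, 200, 1080]);


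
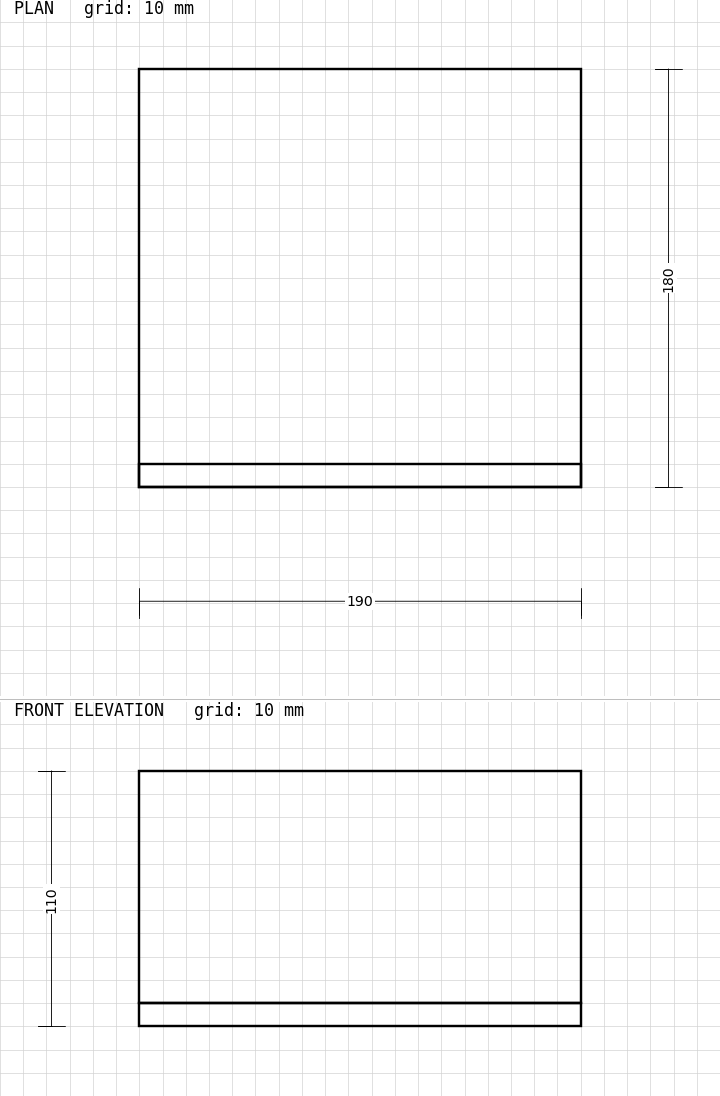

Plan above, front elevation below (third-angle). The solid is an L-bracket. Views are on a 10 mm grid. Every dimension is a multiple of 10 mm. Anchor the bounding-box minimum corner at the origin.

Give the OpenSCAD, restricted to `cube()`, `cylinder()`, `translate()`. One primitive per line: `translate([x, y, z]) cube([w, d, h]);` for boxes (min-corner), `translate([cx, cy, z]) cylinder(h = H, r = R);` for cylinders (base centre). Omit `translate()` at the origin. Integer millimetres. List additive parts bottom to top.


cube([190, 180, 10]);
translate([0, 0, 10]) cube([190, 10, 100]);
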